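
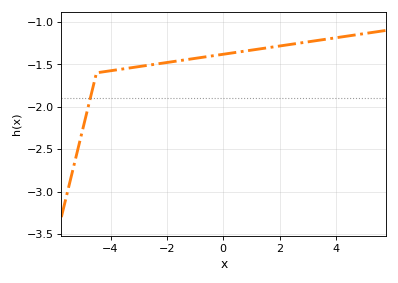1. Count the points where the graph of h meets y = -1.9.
1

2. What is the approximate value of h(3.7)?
-1.2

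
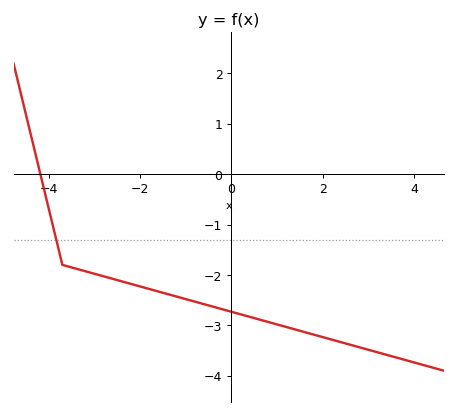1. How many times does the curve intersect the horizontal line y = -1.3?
1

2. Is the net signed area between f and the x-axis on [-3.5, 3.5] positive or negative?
negative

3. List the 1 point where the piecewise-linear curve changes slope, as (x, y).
(-3.7, -1.8)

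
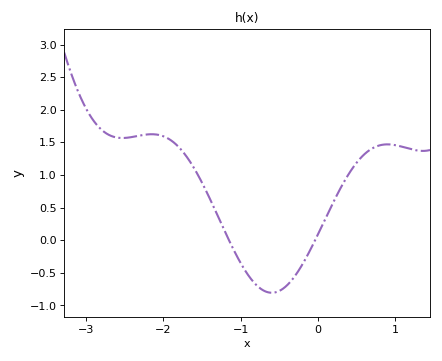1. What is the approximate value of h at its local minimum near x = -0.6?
-0.806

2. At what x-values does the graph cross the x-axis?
-1.15, -0.035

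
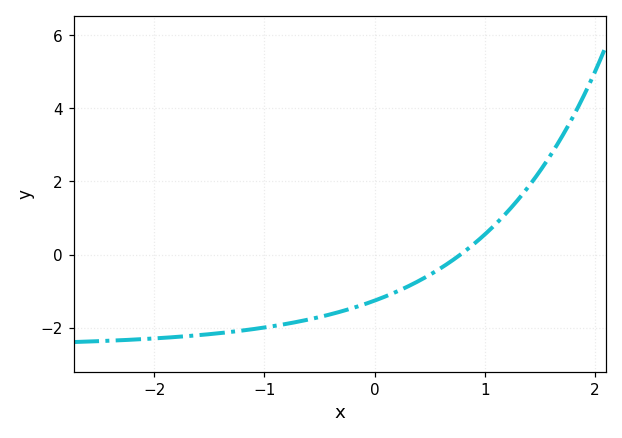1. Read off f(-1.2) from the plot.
-2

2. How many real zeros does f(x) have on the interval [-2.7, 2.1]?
1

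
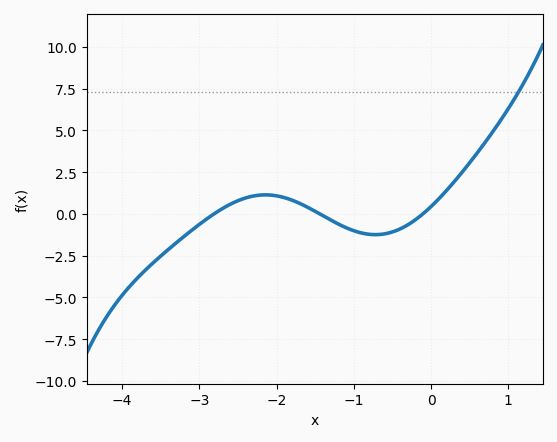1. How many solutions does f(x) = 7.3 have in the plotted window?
1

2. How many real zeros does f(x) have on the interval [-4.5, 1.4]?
3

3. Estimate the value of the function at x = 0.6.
3.5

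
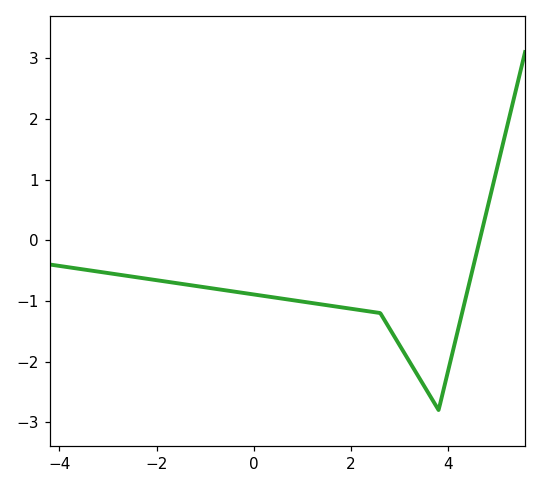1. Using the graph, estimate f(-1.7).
-0.694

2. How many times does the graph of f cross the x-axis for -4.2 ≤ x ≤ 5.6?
1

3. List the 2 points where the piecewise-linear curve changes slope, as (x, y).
(2.6, -1.2); (3.8, -2.8)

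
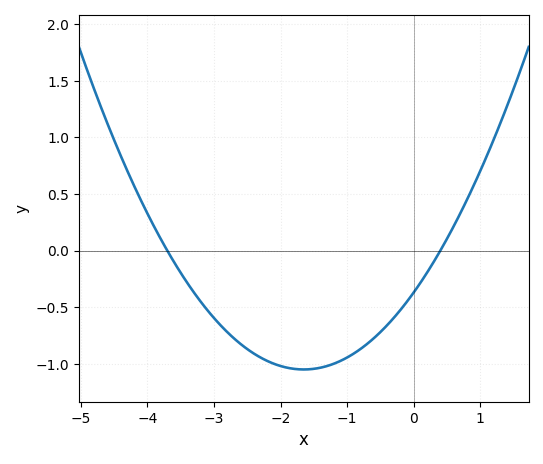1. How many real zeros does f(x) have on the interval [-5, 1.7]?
2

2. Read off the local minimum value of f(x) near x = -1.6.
-1.05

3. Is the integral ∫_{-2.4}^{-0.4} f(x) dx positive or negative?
negative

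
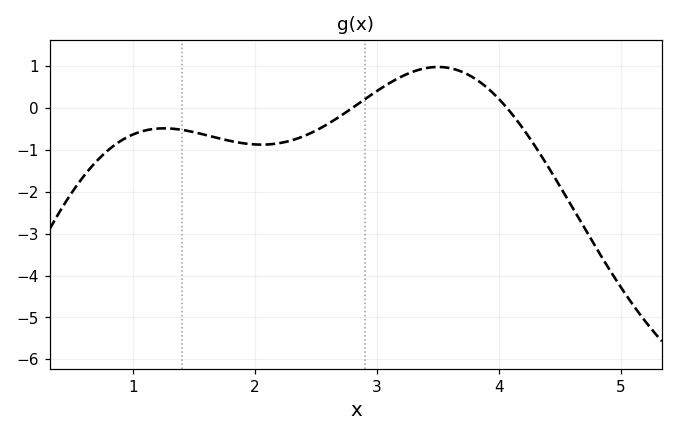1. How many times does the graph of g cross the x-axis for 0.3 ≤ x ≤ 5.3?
2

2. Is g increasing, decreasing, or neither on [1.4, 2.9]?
neither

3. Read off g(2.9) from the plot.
0.2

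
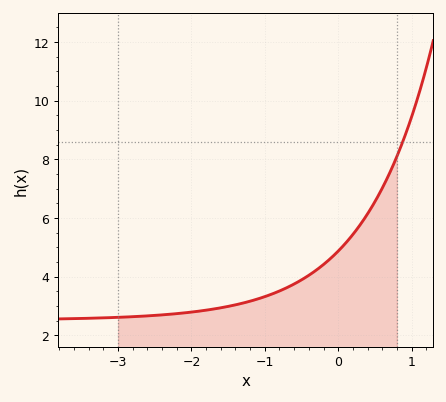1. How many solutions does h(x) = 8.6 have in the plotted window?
1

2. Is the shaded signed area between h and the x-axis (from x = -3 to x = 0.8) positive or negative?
positive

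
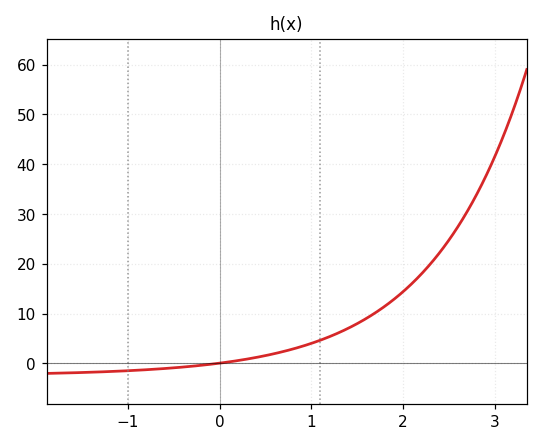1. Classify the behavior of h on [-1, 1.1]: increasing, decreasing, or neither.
increasing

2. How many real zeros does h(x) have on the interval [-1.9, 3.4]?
1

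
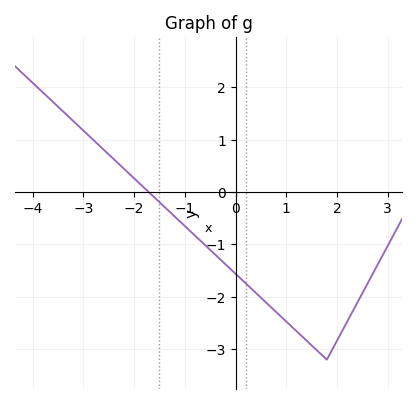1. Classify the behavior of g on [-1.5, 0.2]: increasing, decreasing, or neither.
decreasing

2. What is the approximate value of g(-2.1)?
0.4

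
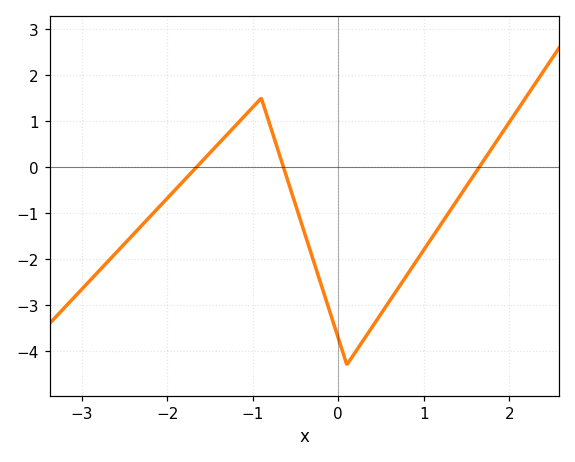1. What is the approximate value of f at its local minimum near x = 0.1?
-4.3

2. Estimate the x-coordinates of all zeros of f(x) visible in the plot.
-1.66, -0.641, 1.65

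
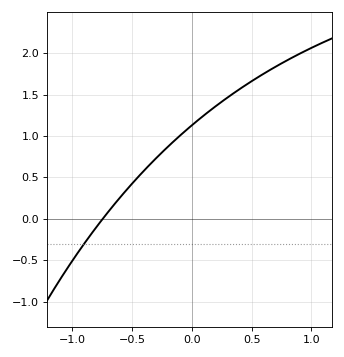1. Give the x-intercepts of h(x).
-0.75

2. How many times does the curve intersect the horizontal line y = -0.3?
1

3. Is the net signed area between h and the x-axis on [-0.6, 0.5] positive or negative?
positive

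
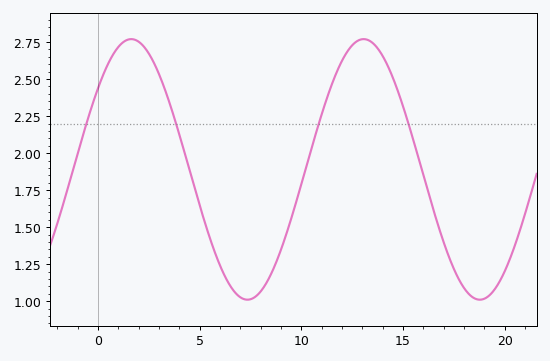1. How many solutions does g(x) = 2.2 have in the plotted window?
4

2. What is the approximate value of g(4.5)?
1.9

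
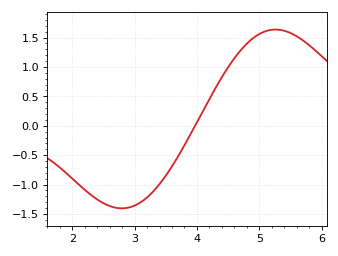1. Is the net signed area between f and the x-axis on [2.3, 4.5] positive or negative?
negative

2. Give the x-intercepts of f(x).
3.97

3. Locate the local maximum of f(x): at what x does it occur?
5.26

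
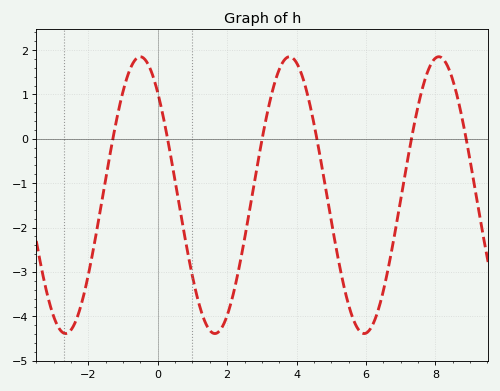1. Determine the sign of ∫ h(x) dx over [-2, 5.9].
negative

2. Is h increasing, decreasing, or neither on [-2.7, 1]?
neither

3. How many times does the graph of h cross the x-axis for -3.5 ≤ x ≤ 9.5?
6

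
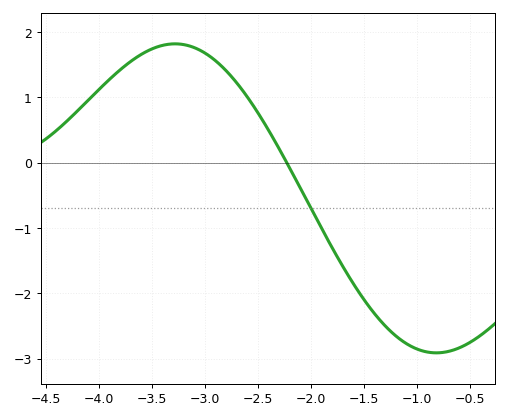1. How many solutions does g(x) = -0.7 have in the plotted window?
1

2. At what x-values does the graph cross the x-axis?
-2.2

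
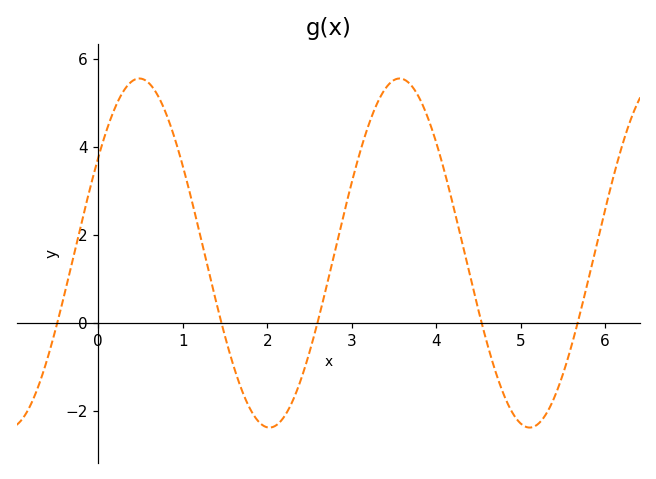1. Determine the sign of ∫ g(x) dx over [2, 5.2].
positive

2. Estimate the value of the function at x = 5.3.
-2.07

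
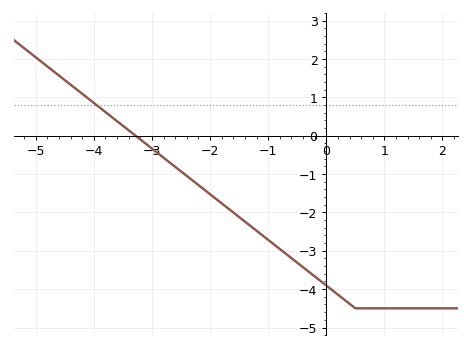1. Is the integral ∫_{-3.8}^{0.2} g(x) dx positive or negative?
negative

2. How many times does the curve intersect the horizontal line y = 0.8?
1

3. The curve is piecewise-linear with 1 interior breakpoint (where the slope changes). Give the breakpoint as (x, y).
(0.5, -4.5)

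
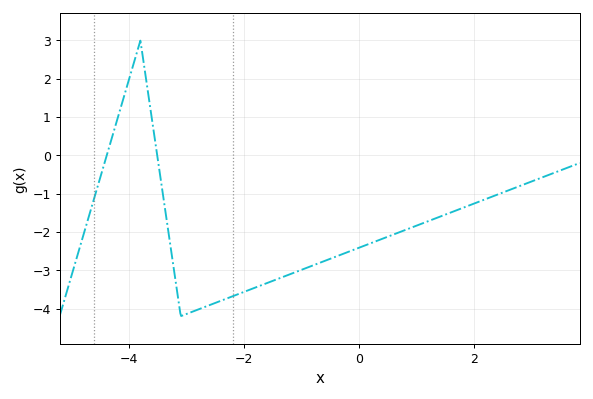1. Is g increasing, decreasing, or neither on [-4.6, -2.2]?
neither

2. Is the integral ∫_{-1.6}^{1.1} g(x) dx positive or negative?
negative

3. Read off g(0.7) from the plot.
-2.01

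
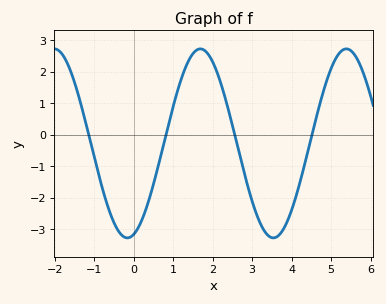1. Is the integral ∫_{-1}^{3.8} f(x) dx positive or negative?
negative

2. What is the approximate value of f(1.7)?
2.7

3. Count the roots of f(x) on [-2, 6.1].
4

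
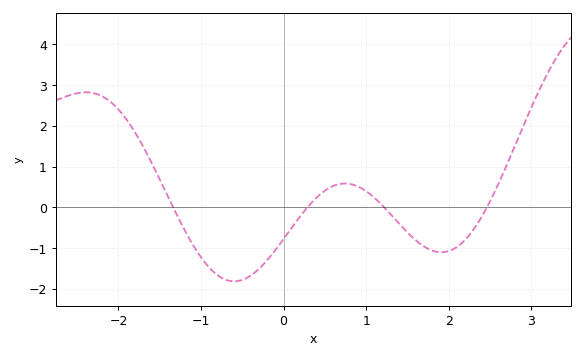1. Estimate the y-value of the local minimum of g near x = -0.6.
-1.8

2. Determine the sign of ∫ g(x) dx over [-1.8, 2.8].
negative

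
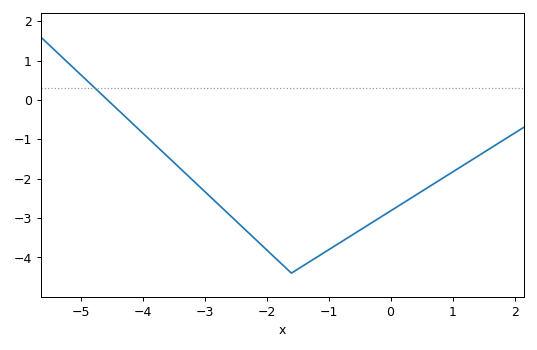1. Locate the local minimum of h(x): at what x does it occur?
-1.6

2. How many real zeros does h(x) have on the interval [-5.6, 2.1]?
1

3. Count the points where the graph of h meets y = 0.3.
1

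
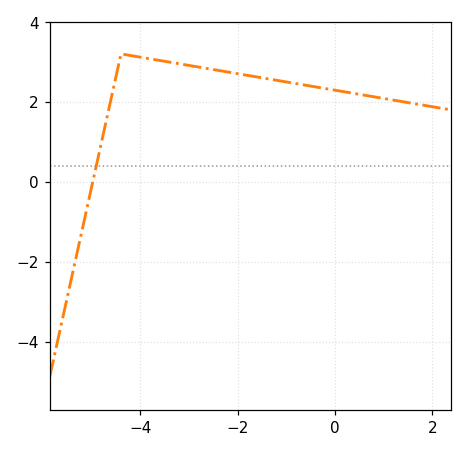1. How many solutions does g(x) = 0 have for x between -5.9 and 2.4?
1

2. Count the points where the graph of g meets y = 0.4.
1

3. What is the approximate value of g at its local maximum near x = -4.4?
3.2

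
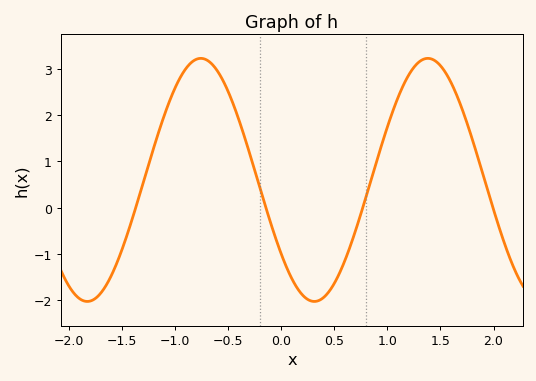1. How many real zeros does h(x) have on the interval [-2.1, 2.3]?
4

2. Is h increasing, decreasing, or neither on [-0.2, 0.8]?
neither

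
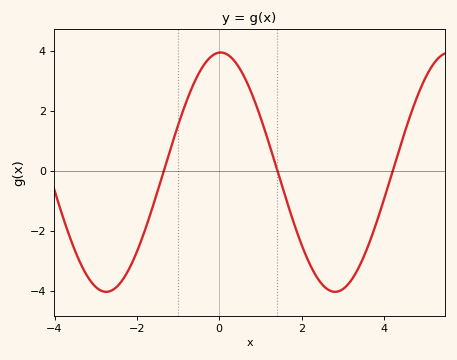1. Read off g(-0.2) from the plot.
3.82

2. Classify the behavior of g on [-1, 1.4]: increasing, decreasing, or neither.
neither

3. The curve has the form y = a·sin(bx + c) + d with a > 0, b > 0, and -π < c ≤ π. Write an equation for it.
y = 3.99sin(1.13x + 1.53) - 0.03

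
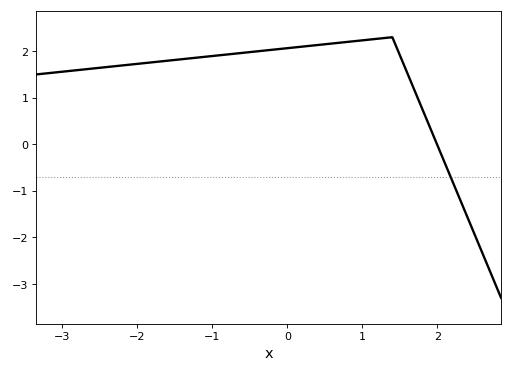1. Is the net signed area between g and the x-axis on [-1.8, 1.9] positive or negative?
positive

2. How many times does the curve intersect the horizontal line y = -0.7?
1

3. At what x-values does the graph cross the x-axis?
2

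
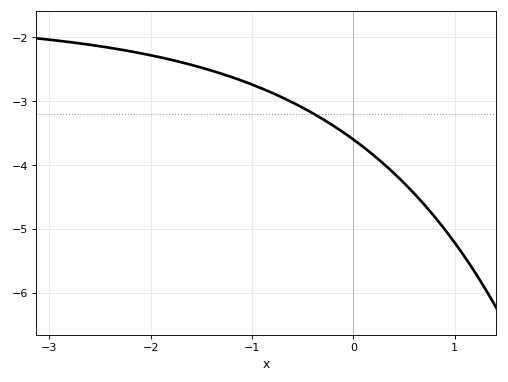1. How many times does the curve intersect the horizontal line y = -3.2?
1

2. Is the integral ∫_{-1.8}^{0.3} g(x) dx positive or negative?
negative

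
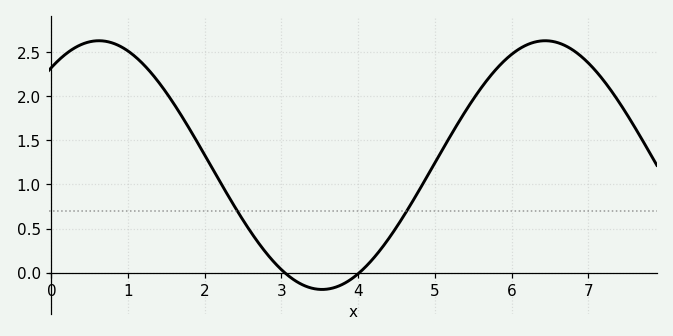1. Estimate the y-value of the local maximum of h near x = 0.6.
2.65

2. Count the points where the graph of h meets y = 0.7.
2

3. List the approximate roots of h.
3, 4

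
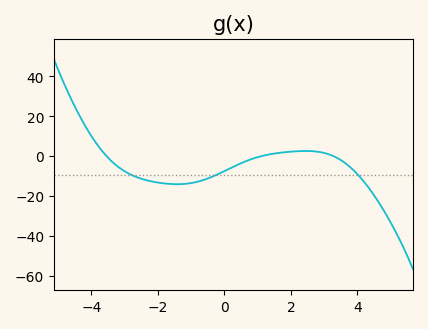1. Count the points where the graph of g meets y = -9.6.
3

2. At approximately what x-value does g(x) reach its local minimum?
-1.4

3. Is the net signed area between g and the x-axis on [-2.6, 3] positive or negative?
negative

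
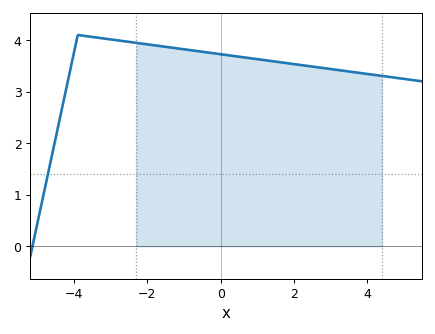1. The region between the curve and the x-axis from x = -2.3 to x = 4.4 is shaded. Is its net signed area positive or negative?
positive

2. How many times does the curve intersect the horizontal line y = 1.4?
1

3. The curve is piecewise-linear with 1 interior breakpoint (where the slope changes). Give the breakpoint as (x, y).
(-3.9, 4.1)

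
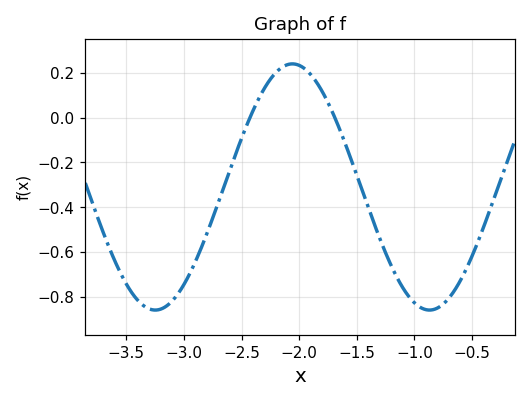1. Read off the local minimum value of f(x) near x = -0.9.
-0.86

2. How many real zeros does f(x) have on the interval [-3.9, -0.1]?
2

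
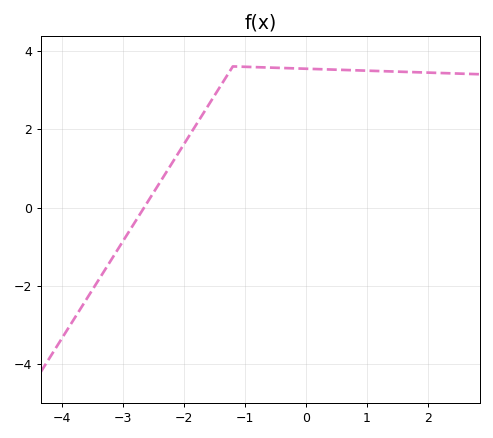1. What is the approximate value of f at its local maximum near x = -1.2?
3.6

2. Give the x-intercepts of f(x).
-2.7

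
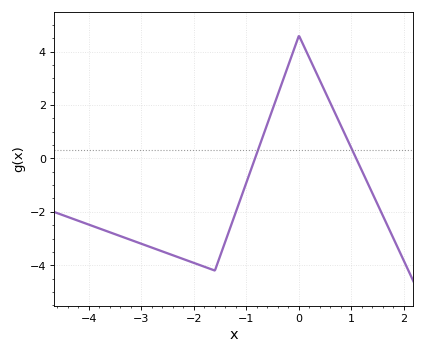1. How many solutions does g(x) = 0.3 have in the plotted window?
2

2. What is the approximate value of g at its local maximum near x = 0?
4.59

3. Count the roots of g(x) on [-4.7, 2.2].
2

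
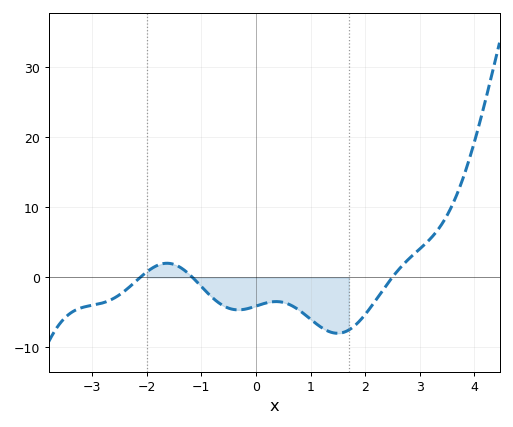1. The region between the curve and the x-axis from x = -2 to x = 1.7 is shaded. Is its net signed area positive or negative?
negative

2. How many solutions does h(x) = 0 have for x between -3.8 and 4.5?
3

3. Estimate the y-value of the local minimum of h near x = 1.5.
-7.98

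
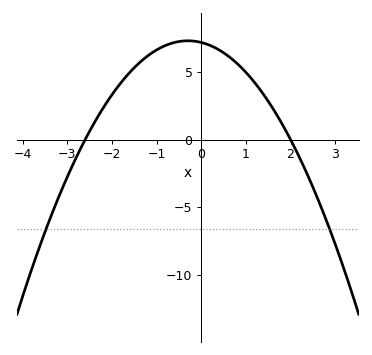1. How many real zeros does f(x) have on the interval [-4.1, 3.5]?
2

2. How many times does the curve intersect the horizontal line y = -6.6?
2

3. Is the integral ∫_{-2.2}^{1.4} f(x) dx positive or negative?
positive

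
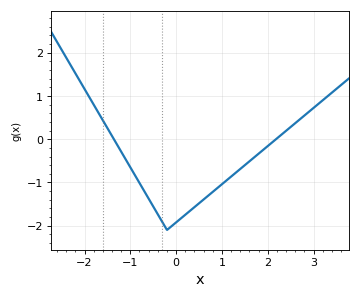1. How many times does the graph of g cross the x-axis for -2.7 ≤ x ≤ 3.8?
2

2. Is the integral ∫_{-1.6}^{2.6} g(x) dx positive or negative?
negative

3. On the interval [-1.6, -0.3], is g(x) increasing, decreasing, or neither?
decreasing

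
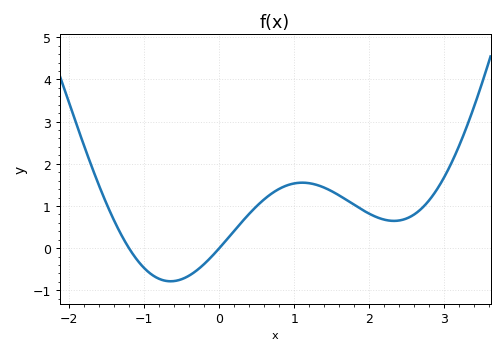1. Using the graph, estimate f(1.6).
1.2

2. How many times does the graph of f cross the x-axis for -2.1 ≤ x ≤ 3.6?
2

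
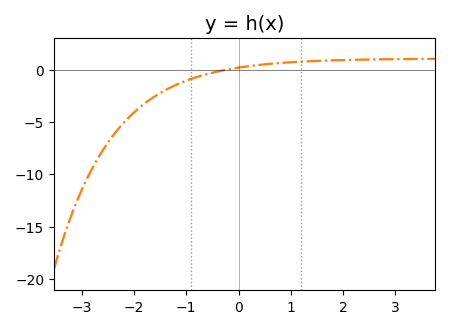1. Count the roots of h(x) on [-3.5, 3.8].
1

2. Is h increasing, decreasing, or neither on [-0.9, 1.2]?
increasing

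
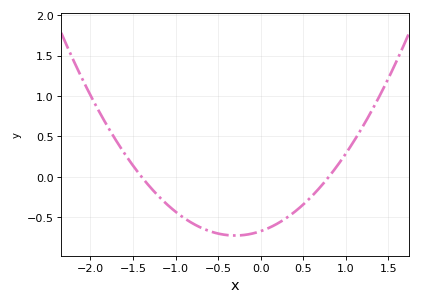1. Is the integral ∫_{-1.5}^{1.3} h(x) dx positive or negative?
negative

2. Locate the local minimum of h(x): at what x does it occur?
-0.3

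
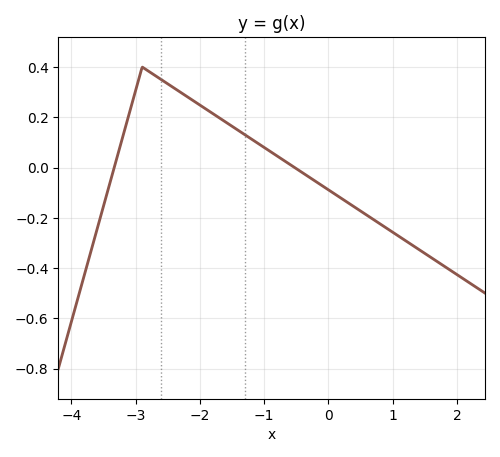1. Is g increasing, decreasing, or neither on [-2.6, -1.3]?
decreasing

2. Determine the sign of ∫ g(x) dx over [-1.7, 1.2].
negative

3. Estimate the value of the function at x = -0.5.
0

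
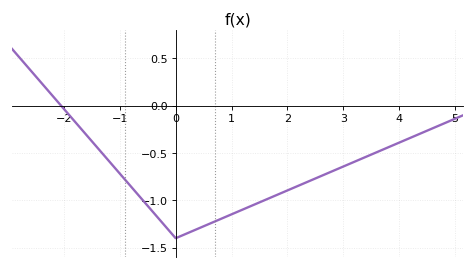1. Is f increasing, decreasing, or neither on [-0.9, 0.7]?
neither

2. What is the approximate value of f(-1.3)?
-0.5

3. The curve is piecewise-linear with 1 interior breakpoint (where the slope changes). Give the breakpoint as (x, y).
(0, -1.4)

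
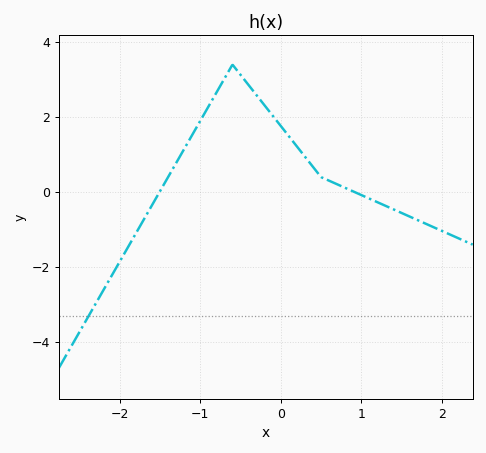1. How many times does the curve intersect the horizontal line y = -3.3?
1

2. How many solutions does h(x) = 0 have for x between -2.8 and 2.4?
2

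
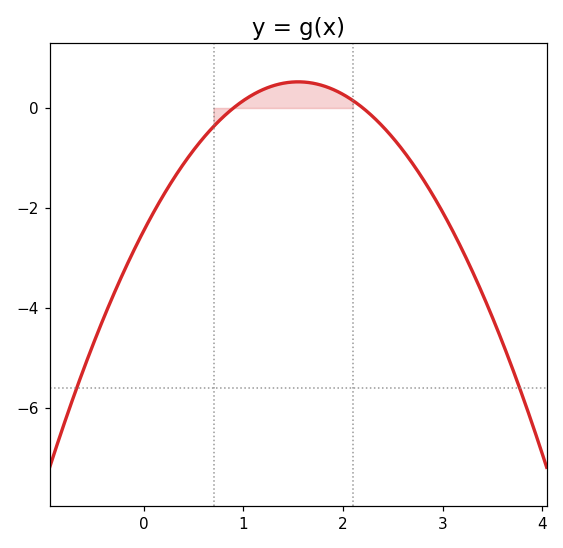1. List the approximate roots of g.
0.9, 2.2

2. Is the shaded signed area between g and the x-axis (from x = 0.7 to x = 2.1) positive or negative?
positive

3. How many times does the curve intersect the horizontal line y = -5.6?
2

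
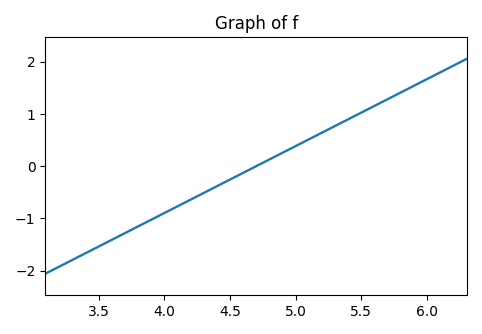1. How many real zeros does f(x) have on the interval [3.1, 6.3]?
1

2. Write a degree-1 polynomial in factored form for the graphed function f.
y = 1.28(x - 4.7)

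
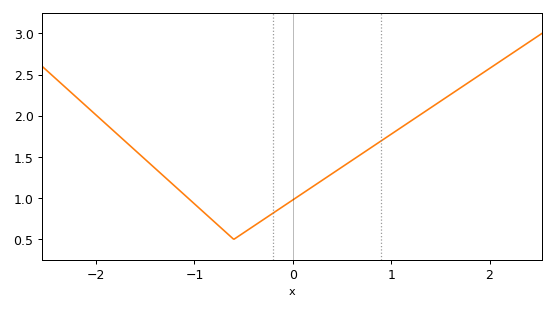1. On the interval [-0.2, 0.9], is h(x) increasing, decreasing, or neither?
increasing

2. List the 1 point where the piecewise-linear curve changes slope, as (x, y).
(-0.6, 0.5)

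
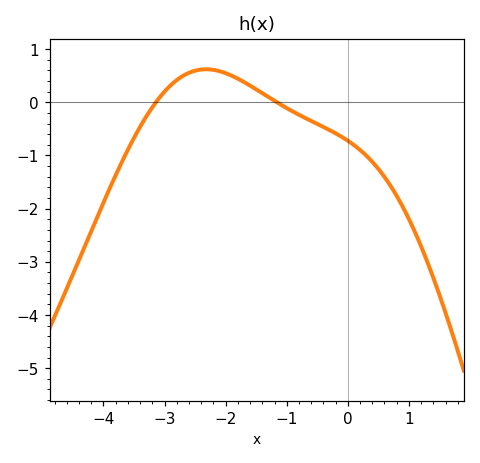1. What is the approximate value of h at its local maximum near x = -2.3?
0.6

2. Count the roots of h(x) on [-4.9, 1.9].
2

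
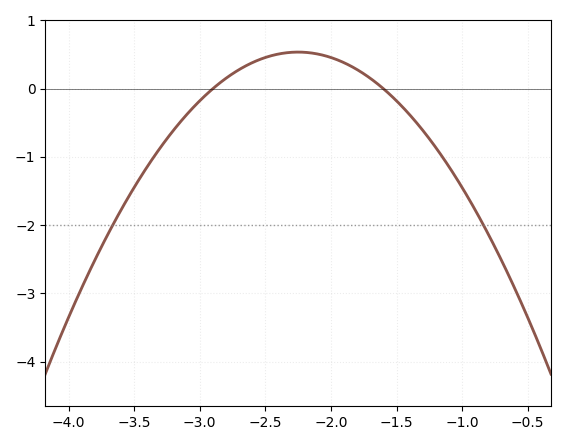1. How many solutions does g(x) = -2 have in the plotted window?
2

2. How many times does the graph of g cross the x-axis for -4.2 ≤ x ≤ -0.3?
2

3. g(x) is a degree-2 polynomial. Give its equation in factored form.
y = -1.27(x + 2.9)(x + 1.6)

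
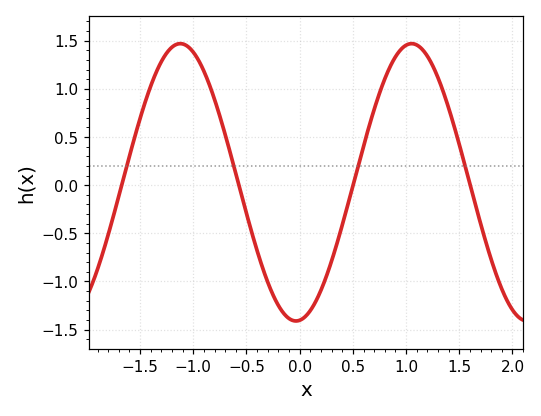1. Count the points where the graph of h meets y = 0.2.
4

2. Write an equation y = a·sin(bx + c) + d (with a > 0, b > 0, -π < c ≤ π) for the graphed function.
y = 1.44sin(2.89x - 1.47) + 0.03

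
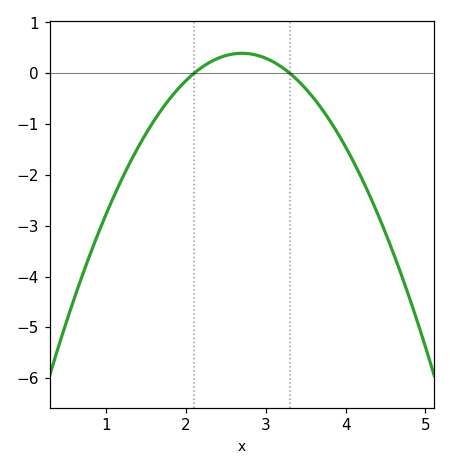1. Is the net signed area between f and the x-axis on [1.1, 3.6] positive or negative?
negative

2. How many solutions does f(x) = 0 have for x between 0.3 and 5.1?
2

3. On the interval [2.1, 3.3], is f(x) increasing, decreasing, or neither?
neither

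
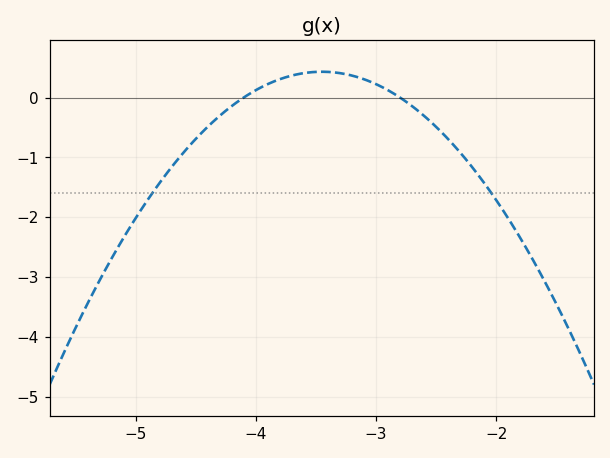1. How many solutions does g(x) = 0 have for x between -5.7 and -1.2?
2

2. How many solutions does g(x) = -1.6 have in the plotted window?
2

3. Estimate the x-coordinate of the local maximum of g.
-3.45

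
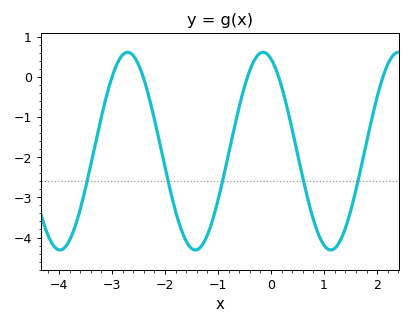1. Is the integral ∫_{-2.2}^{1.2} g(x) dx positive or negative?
negative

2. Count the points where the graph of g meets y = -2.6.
5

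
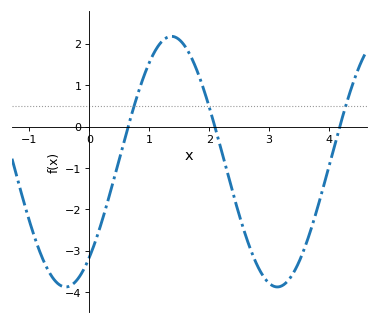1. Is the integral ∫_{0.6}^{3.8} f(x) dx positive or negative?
negative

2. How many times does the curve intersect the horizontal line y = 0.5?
3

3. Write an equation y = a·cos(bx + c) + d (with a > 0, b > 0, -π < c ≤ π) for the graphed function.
y = 3.03cos(1.8x - 2.4) - 0.85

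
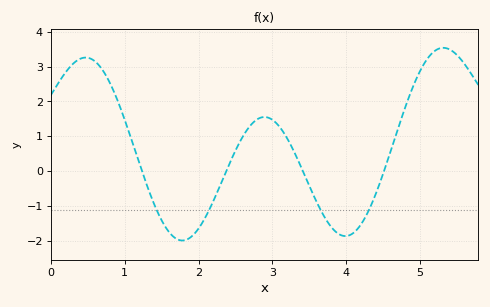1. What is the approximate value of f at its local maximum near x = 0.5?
3.3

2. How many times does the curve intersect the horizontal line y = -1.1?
4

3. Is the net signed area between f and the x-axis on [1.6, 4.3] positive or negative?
negative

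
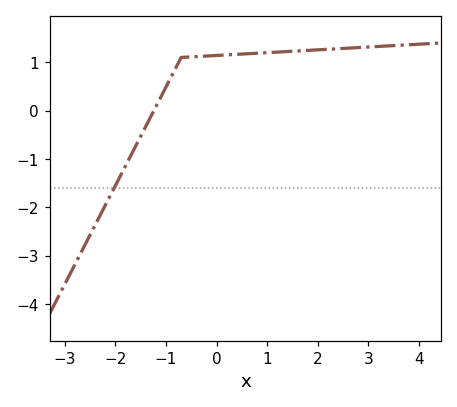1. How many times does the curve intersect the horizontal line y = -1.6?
1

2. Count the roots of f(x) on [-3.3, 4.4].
1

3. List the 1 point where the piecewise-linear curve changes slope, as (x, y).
(-0.7, 1.1)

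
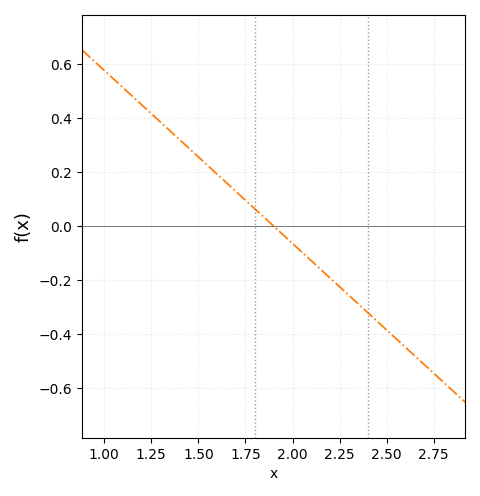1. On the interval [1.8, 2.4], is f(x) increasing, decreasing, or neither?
decreasing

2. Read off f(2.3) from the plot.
-0.256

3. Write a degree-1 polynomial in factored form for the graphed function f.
y = -0.64(x - 1.9)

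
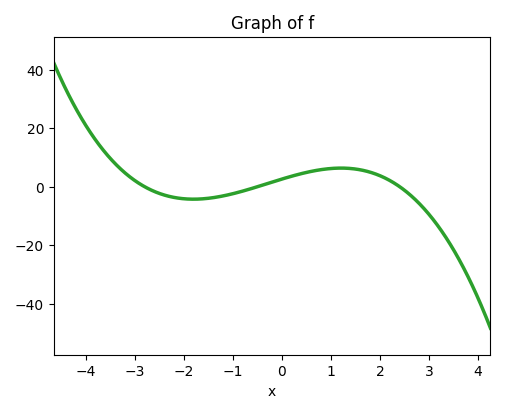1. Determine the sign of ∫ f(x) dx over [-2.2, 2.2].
positive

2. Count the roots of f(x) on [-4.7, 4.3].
3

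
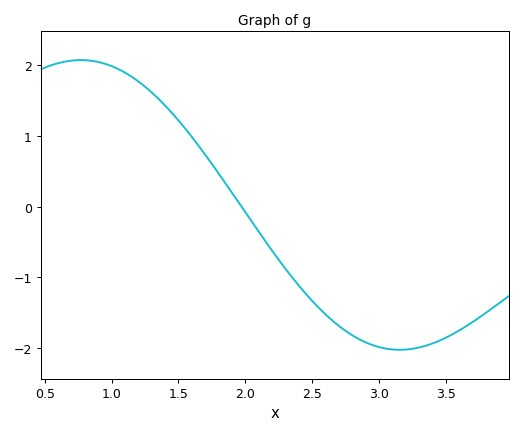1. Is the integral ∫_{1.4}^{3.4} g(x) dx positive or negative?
negative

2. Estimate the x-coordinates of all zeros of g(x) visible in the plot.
1.97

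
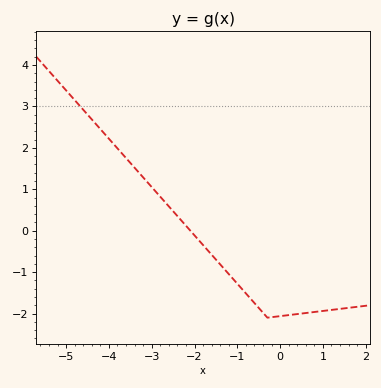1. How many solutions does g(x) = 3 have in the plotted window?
1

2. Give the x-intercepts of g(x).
-2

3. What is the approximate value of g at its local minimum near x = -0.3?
-2.1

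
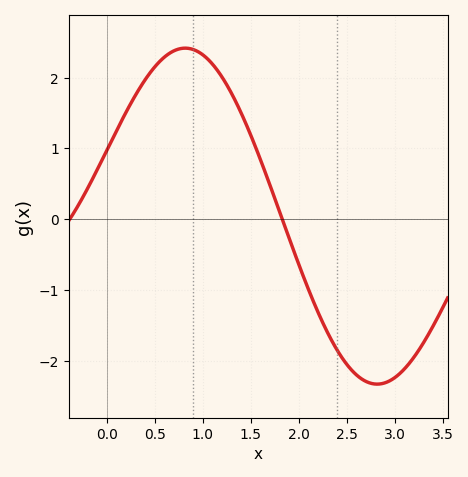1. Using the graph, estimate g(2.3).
-1.61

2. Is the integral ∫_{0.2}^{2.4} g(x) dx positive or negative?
positive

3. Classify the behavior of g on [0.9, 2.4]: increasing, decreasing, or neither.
decreasing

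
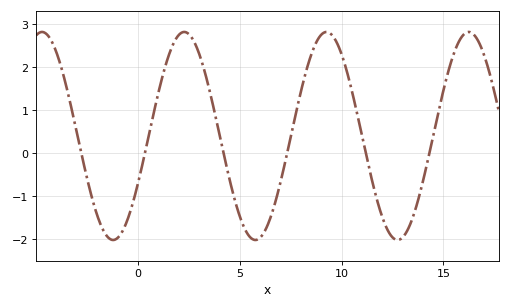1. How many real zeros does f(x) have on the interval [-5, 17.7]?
6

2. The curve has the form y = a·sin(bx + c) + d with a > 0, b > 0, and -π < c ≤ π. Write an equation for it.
y = 2.42sin(0.9x - 0.48) + 0.39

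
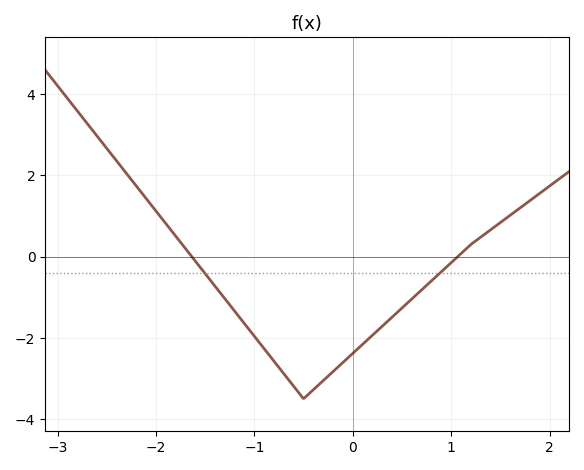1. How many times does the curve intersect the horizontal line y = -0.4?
2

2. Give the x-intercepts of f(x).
-1.63, 1.07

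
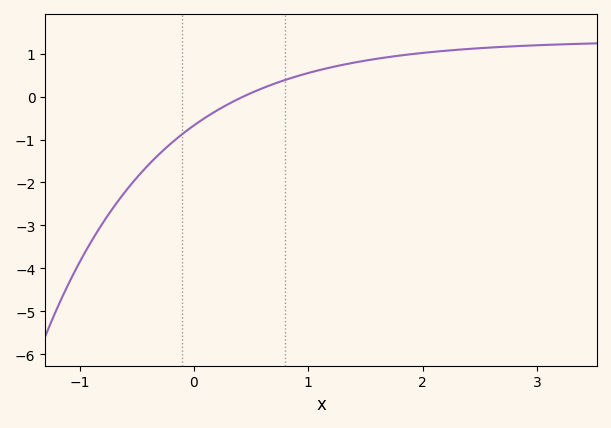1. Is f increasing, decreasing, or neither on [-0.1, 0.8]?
increasing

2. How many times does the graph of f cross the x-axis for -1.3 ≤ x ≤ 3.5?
1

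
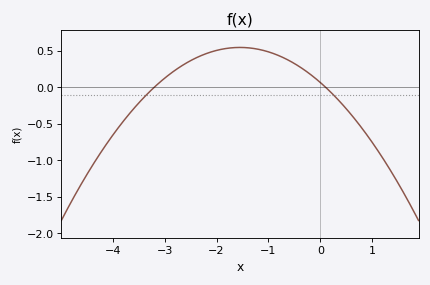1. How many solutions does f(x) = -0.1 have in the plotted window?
2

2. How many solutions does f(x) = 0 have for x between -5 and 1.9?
2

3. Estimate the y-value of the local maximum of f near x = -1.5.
0.55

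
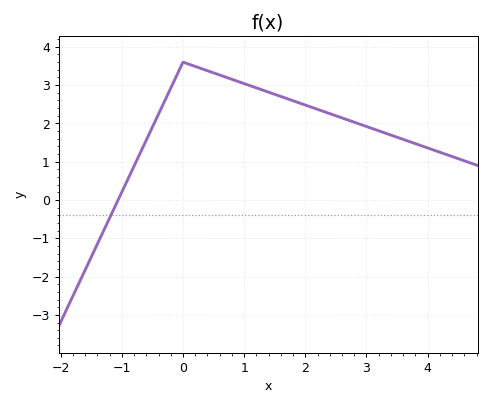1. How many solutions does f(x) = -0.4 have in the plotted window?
1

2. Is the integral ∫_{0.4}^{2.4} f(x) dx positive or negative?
positive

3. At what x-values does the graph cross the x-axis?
-1.1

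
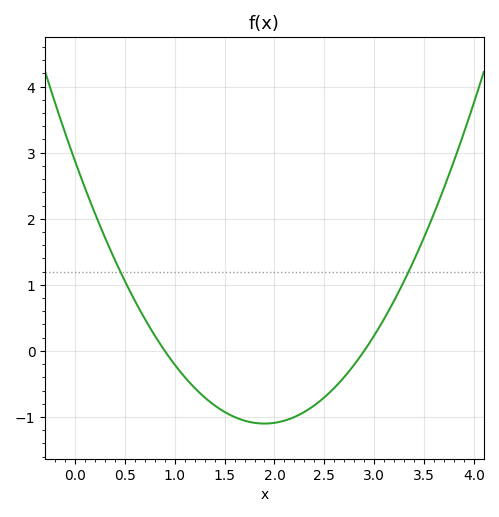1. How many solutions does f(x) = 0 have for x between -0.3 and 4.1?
2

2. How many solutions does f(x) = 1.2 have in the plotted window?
2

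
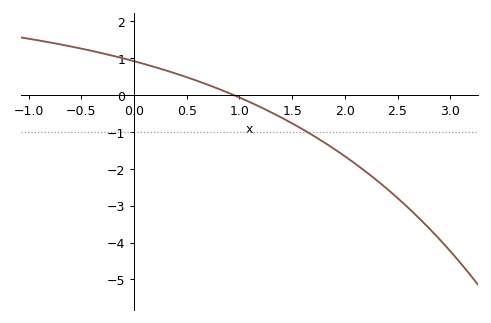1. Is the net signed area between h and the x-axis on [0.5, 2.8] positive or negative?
negative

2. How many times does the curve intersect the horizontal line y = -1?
1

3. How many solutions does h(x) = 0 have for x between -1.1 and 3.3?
1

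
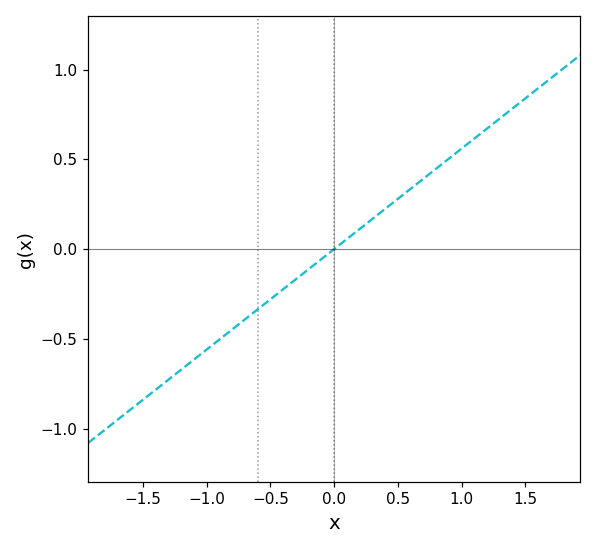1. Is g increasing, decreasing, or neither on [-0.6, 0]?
increasing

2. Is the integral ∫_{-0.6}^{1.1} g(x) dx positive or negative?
positive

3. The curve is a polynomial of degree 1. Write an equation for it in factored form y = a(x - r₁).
y = 0.56(x - 0)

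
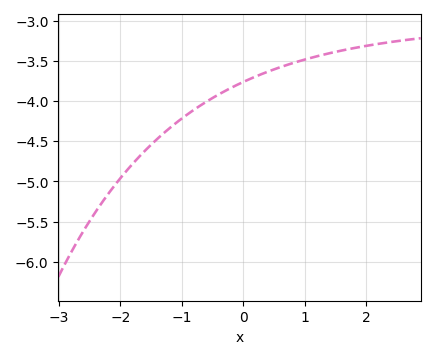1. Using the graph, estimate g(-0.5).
-3.96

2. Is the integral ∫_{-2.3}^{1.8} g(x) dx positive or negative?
negative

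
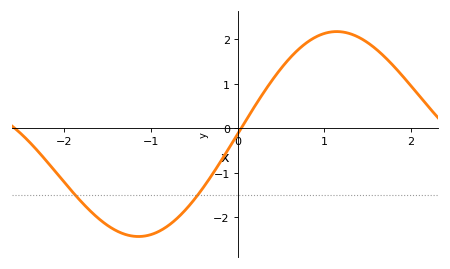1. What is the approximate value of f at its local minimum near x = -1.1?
-2.43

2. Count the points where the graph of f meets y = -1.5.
2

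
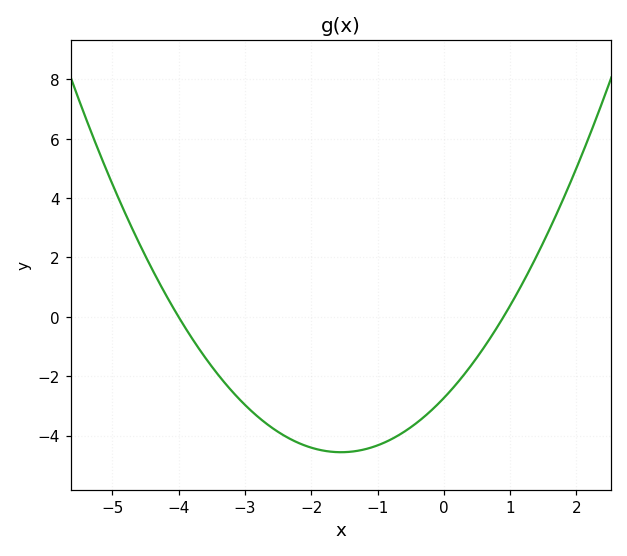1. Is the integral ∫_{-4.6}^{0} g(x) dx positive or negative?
negative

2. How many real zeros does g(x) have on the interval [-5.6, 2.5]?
2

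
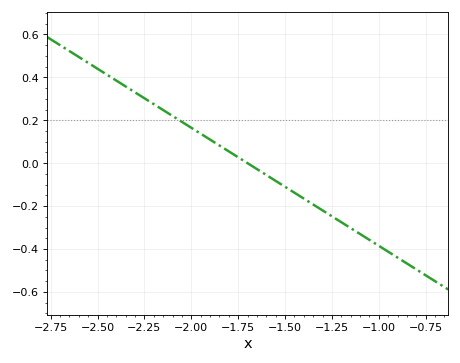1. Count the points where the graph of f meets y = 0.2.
1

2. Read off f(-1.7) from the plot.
0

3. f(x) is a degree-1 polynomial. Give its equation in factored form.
y = -0.55(x + 1.7)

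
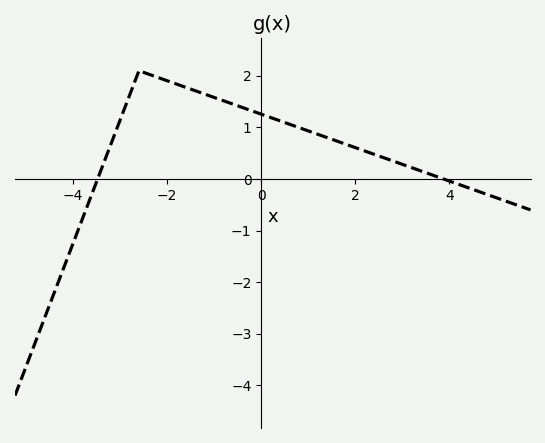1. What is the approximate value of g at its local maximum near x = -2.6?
2.1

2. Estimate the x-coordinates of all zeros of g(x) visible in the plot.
-3.4, 3.8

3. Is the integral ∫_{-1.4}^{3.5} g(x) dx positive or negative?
positive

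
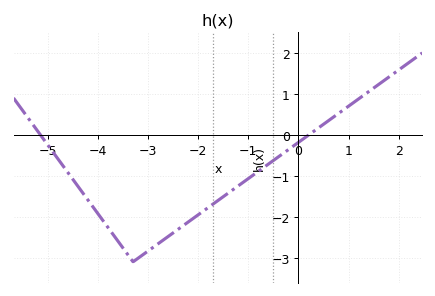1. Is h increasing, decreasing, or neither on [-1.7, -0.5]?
increasing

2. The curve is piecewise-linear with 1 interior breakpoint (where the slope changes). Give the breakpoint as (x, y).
(-3.3, -3.1)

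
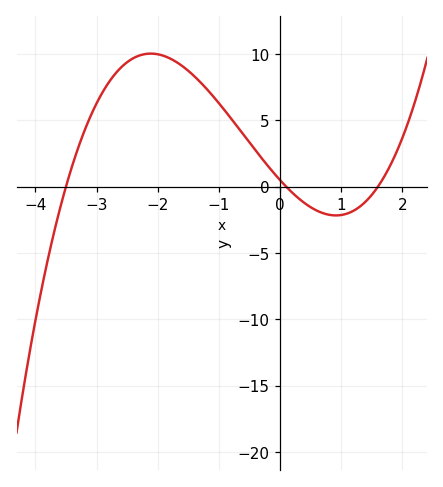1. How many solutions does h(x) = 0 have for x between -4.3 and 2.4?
3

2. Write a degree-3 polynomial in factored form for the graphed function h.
y = 0.88(x + 3.5)(x - 0.1)(x - 1.6)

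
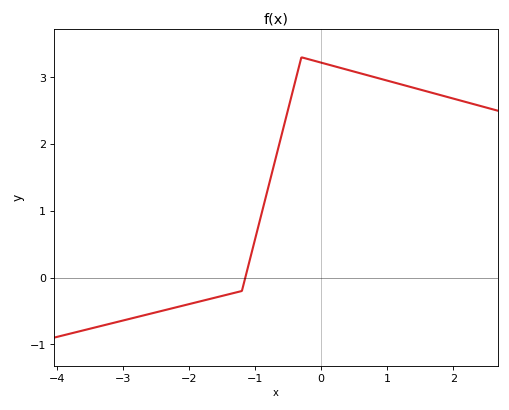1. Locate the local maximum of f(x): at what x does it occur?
-0.299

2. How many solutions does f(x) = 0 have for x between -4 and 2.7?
1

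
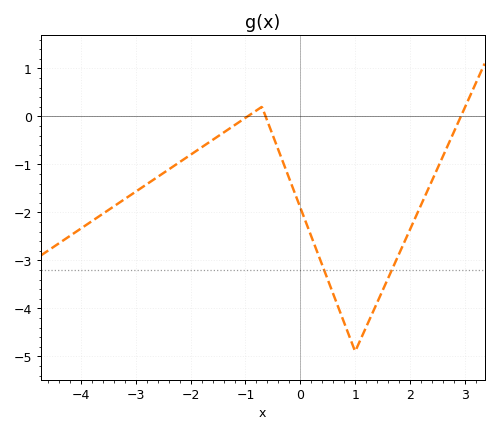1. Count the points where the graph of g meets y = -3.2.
2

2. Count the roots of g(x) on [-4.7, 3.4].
3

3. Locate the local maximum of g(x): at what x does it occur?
-0.8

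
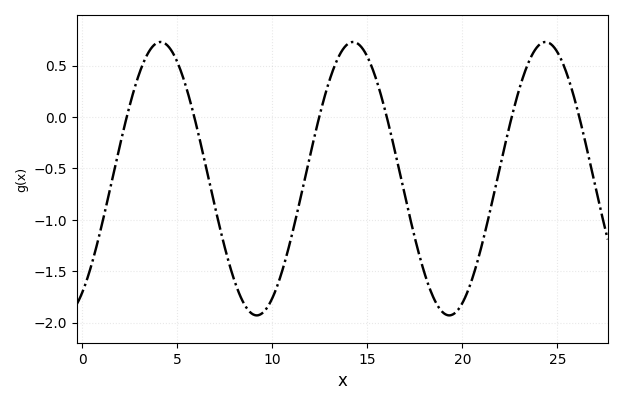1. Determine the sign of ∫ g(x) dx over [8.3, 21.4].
negative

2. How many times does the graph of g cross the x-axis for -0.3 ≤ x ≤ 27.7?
6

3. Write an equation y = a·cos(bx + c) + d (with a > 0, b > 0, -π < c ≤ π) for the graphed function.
y = 1.33cos(0.62x - 2.5) - 0.6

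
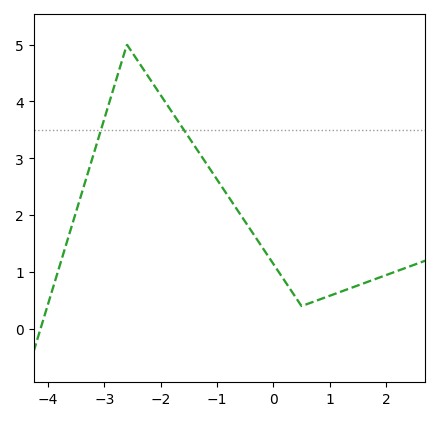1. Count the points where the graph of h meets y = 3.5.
2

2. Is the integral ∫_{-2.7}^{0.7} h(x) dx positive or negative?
positive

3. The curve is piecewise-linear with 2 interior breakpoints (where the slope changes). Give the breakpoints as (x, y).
(-2.6, 5); (0.5, 0.4)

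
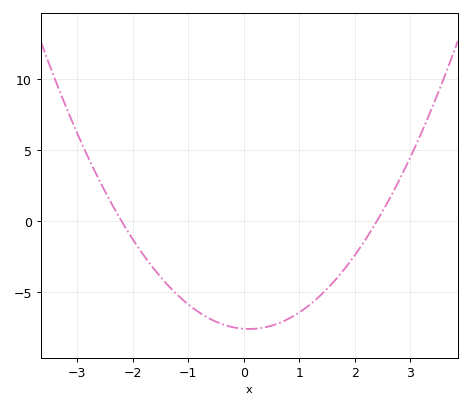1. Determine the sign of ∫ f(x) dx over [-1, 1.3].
negative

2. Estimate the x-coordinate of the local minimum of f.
0.1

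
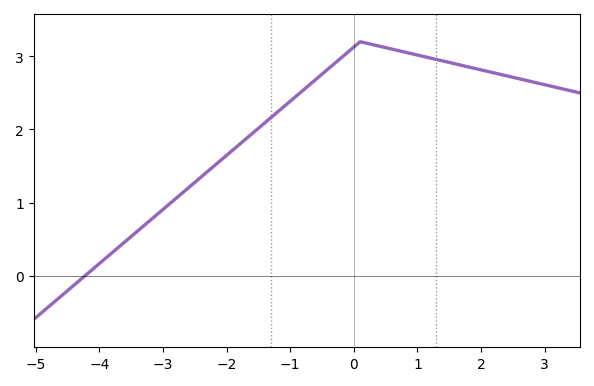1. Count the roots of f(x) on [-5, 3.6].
1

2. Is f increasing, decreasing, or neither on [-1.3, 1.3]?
neither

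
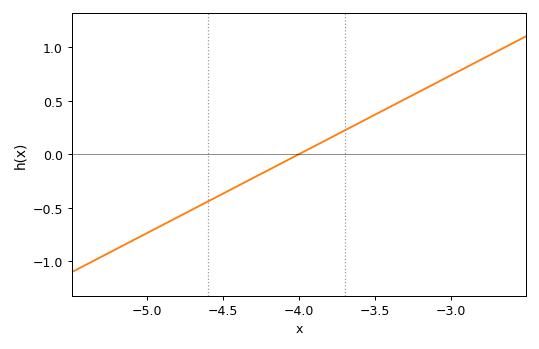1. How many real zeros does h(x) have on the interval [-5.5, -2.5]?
1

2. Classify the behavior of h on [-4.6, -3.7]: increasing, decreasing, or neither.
increasing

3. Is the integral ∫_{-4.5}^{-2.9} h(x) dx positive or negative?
positive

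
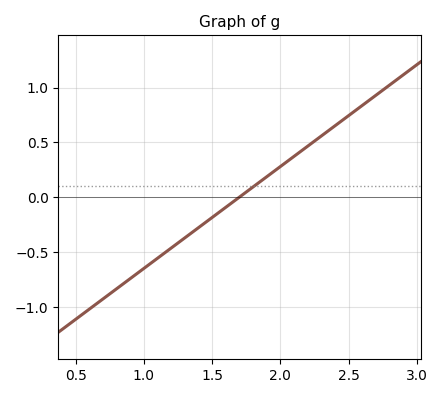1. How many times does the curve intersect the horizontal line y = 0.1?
1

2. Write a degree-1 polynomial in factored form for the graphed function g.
y = 0.93(x - 1.7)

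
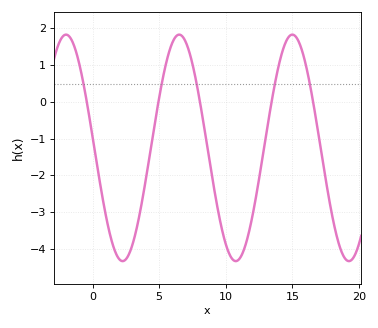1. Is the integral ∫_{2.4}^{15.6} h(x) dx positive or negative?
negative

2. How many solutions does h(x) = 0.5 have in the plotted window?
5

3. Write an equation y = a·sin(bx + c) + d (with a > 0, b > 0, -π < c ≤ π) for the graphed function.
y = 3.08sin(0.74x + 3.04) - 1.25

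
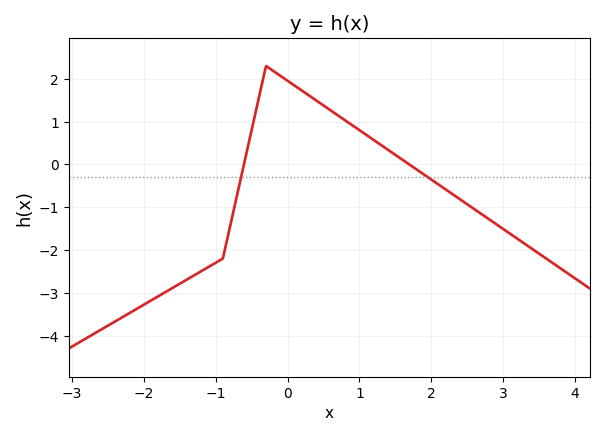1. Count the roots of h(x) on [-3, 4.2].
2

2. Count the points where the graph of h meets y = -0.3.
2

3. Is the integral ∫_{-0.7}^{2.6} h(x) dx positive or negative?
positive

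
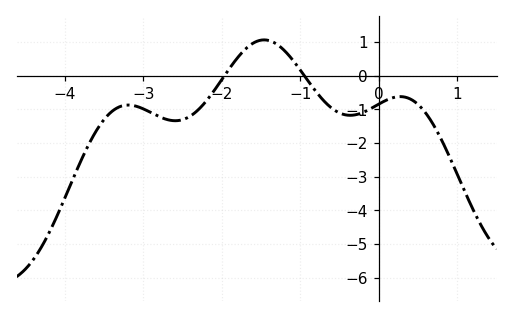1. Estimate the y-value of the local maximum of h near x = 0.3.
-0.624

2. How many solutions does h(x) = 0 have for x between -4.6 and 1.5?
2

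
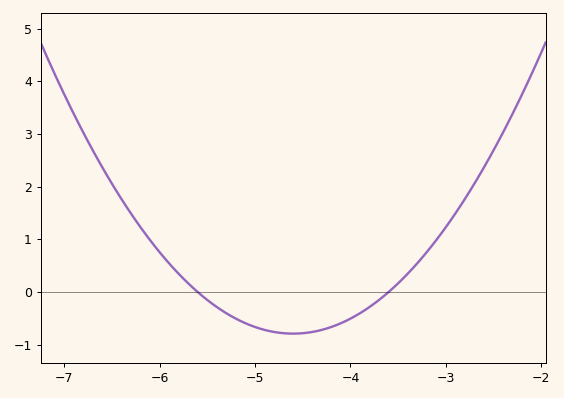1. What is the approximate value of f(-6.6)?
2.37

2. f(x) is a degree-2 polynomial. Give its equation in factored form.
y = 0.79(x + 5.6)(x + 3.6)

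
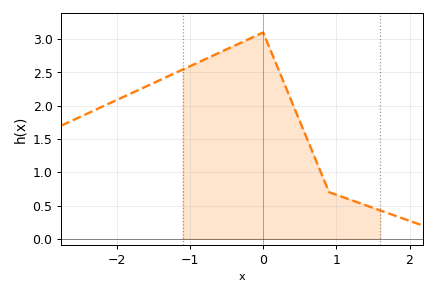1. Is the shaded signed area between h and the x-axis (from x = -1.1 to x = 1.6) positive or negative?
positive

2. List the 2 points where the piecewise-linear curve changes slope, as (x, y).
(0, 3.1); (0.9, 0.7)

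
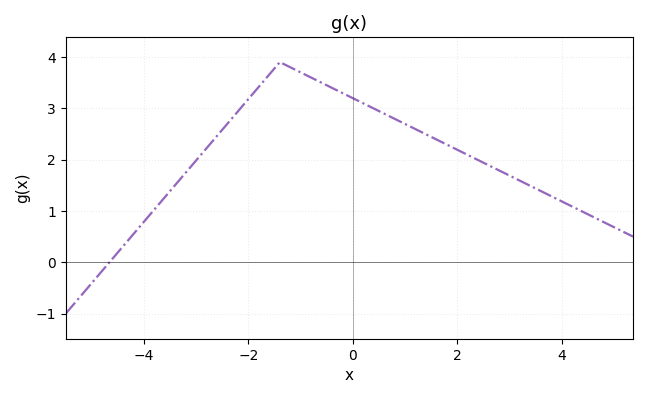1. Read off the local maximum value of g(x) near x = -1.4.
3.9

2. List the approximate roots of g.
-4.66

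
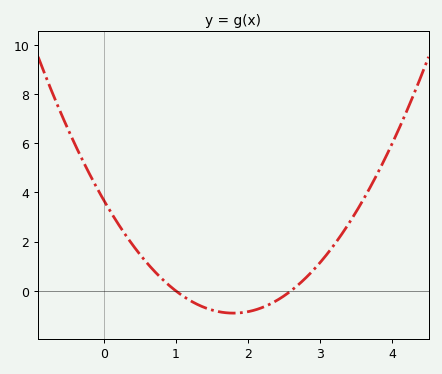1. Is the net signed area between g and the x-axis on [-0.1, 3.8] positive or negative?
positive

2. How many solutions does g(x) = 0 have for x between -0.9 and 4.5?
2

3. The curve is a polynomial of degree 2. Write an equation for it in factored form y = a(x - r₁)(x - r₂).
y = 1.42(x - 1)(x - 2.6)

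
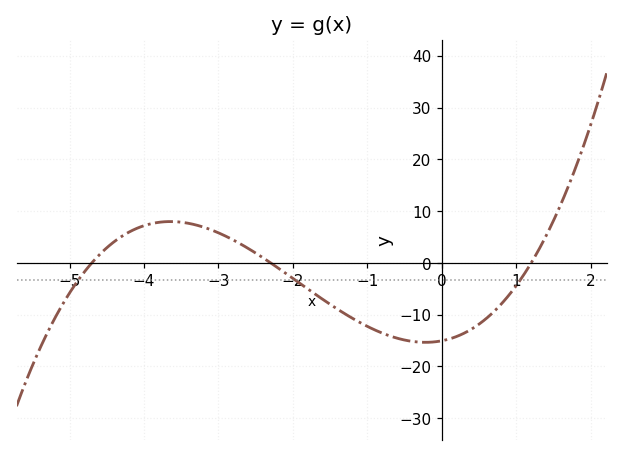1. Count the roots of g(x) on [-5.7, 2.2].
3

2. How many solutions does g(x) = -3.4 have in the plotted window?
3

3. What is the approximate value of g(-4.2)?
5.95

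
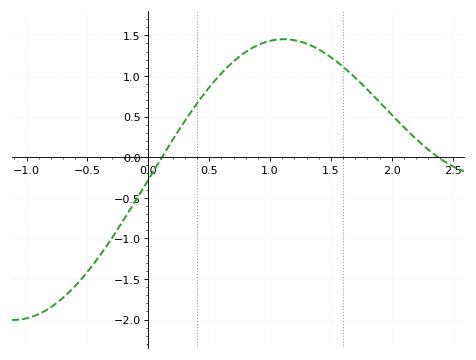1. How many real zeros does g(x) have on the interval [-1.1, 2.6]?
2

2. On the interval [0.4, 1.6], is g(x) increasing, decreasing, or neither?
neither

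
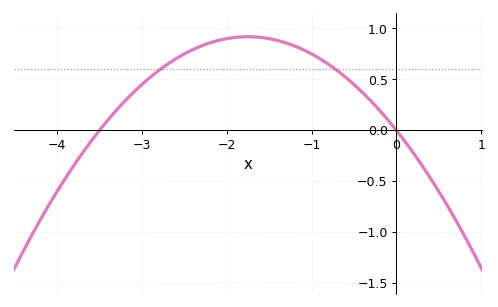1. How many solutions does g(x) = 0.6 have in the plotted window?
2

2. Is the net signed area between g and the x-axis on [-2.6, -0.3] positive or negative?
positive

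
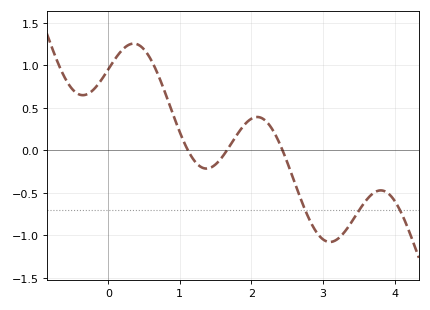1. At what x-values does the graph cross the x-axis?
1.11, 1.66, 2.43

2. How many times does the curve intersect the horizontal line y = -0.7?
3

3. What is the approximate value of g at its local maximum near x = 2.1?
0.39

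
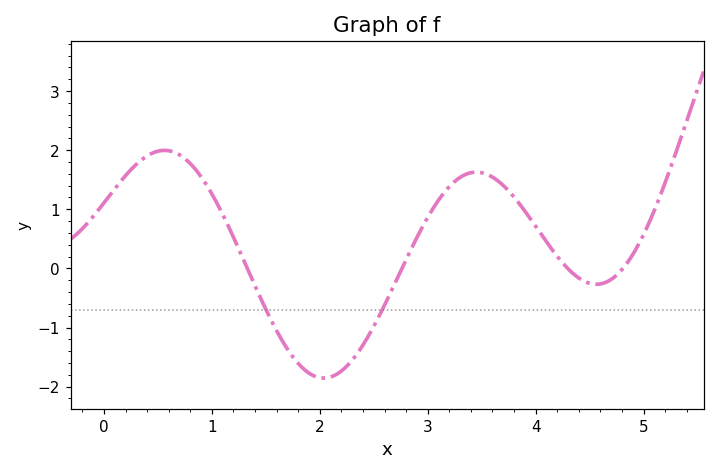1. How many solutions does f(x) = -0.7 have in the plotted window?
2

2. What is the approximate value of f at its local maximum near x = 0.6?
2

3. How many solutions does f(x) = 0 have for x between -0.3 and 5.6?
4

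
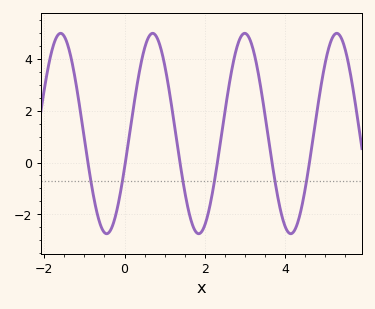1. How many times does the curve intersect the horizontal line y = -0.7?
6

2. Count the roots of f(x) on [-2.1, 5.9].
6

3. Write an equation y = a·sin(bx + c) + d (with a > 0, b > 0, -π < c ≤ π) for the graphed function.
y = 3.87sin(2.7x - 0.35) + 1.12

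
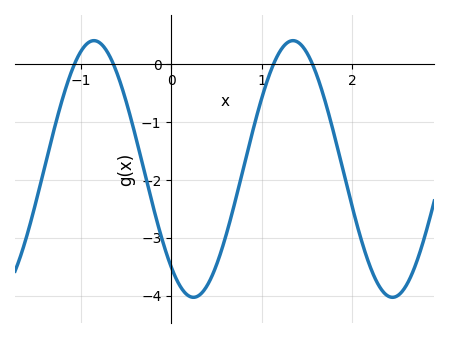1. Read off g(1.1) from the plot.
-0.108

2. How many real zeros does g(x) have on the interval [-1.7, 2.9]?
4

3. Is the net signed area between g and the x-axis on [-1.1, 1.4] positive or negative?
negative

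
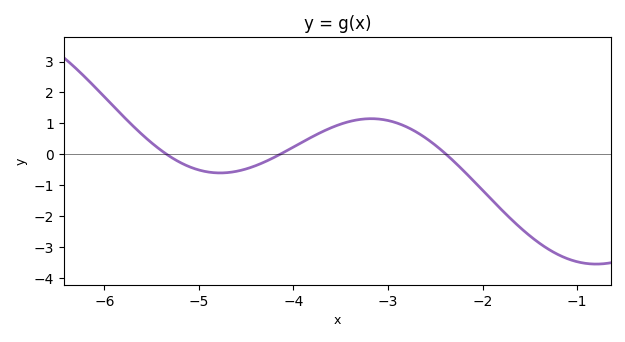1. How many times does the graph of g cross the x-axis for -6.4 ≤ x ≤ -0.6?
3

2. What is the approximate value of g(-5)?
-0.5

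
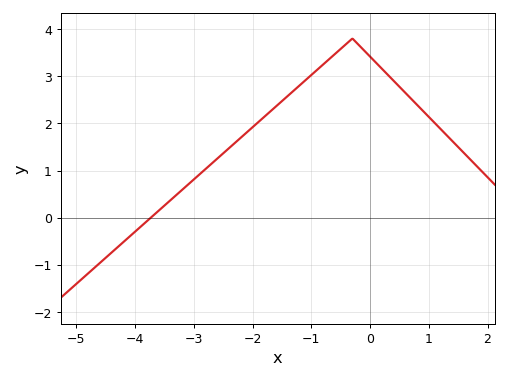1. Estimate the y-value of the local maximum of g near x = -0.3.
3.8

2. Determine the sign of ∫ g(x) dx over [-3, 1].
positive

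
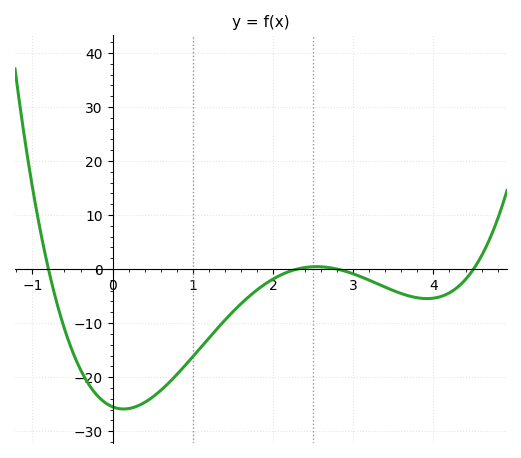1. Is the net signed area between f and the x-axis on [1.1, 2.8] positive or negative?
negative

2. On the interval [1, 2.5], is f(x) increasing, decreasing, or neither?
increasing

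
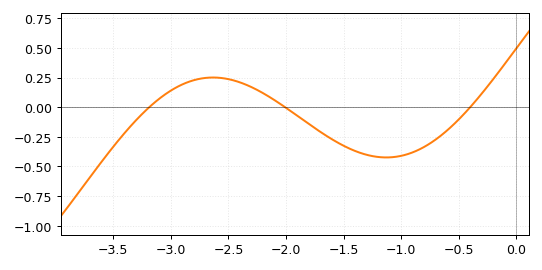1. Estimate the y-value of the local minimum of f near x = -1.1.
-0.42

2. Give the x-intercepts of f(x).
-3.2, -2, -0.4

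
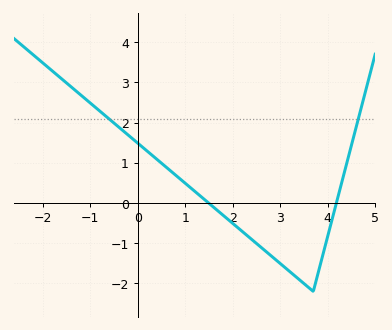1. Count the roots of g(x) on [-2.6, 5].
2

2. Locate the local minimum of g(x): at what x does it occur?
3.8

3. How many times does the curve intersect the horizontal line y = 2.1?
2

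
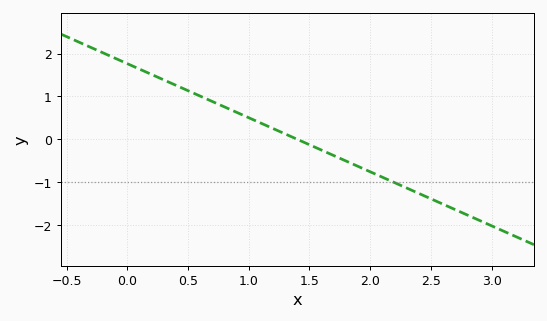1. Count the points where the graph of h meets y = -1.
1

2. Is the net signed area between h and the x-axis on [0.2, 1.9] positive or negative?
positive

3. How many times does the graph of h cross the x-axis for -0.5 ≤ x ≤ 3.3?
1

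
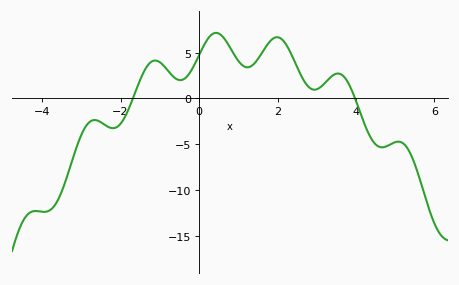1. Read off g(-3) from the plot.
-3.98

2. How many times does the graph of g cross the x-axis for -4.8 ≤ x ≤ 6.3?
2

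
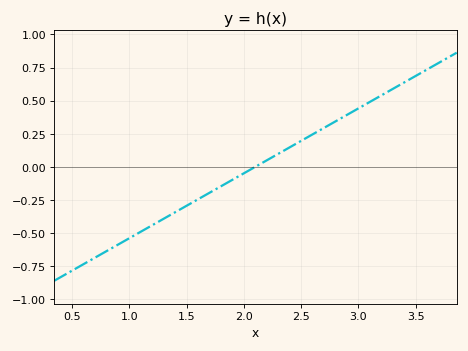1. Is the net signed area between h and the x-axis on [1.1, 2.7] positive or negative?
negative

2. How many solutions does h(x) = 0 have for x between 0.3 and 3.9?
1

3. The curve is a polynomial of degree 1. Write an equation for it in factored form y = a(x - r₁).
y = 0.49(x - 2.1)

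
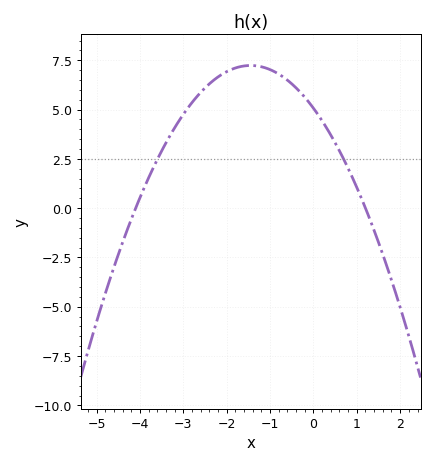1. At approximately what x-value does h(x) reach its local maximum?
-1.45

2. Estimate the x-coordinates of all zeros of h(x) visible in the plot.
-4.1, 1.2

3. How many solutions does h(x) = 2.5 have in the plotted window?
2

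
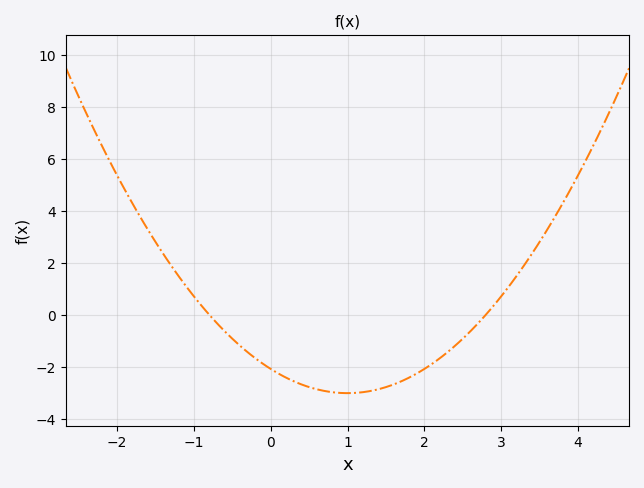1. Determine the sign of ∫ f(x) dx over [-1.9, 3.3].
negative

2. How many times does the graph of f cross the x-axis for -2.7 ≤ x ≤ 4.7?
2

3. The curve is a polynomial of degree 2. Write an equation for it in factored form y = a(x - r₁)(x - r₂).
y = 0.93(x + 0.8)(x - 2.8)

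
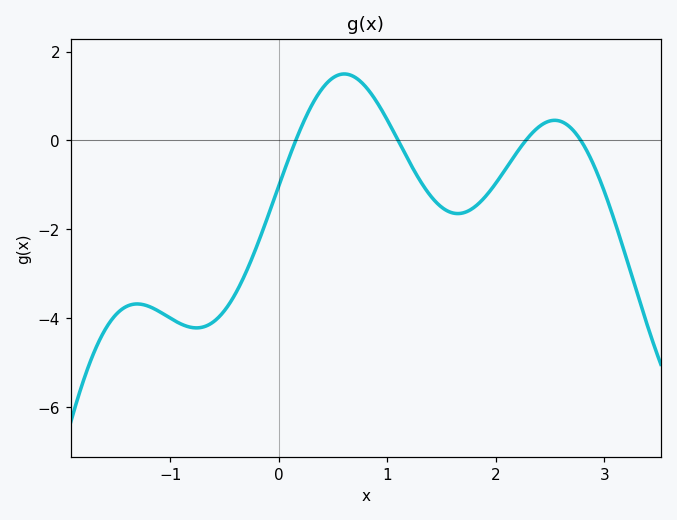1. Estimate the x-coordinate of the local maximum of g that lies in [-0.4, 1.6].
0.603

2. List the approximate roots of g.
0.156, 1.1, 2.28, 2.78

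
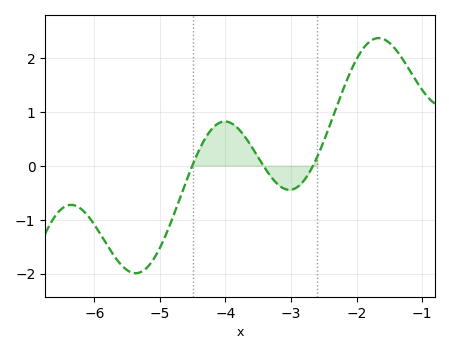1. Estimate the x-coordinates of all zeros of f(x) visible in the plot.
-4.5, -3.4, -2.7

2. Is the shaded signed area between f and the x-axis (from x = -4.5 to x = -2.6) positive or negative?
positive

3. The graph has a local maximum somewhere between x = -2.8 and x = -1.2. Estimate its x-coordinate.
-1.7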